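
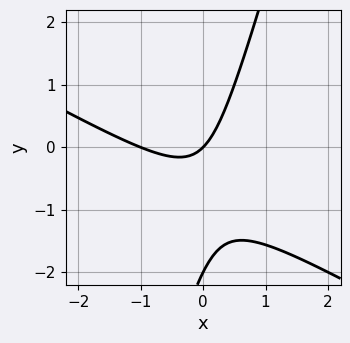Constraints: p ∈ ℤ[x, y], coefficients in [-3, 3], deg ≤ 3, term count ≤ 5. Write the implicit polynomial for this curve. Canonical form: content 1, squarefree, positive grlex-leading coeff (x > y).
2*x^2 + 3*x*y - y^2 + 2*x - 2*y

(a) The degree is 2 — a generic line meets the curve in up to 2 points.
(b) Against the integer gridlines: the x-axis gridline crossings are at x ∈ {-1, 0}; among the integer gridlines, it crosses the y-axis at y ∈ {-2, 0}.
(c) Assembling these constraints gives the stated polynomial.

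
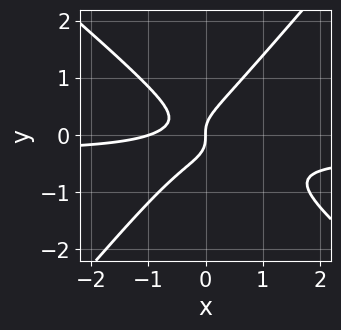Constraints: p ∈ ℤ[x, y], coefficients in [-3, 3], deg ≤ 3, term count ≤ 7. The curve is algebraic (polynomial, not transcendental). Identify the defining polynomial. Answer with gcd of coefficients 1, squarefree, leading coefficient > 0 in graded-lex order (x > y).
3*x^2*y + x*y^2 - 3*y^3 + x^2 + x

Degree: the shape is more complex than any degree-2 curve, so deg p = 3.
Against the integer gridlines: the x-axis gridline crossings are at x ∈ {-1, 0}; it meets the y-axis at y = 0 (among the integer gridlines).
Assembling these constraints gives the stated polynomial.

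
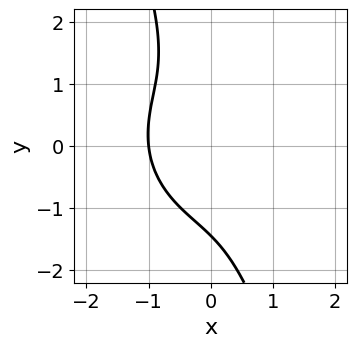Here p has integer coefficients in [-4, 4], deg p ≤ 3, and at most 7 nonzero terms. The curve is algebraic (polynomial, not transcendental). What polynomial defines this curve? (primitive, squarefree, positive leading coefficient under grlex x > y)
1. Degree: no degree-2 curve has this shape, so deg p = 3.
2. From the visible intercepts: it meets the x-axis at x = -1 (among the integer gridlines).
3. Matching integer coefficients to the picture gives p.

3*x^3 + x^2*y + 3*x*y^2 + y^3 + 3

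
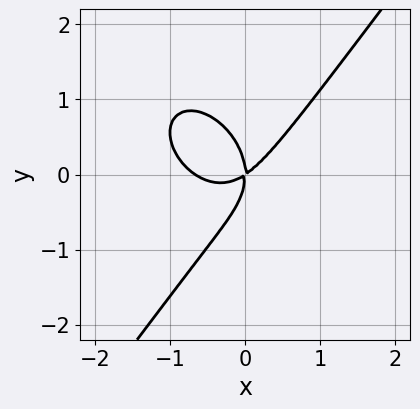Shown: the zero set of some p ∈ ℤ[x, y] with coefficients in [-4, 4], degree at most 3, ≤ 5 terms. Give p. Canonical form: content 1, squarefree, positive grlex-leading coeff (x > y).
3*x^3 + x*y^2 - 2*y^3 + 2*x^2 - 3*x*y

(a) Degree: a generic line meets the curve in up to 3 points, so deg p = 3.
(b) From the axis intercepts and sections: it crosses the y-axis at the gridline y = 0; it crosses the x-axis at the gridline x = 0.
(c) Fitting integer coefficients to these (and the overall shape) gives p.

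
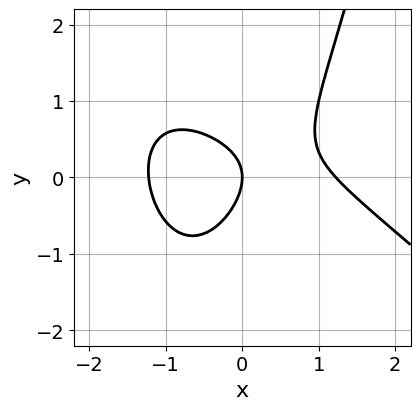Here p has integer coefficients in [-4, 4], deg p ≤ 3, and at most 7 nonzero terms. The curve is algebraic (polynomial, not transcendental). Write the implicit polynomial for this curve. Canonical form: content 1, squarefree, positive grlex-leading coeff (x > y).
2*x^3 + 2*x^2*y + 2*x*y - 3*y^2 - 3*x

1. deg p = 3.
2. From the axis intercepts and sections: it crosses the x-axis at the gridline x = 0; one y-axis crossing is at y = 0.
3. Matching integer coefficients to the picture gives p.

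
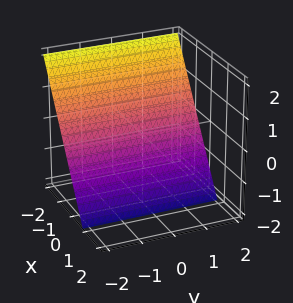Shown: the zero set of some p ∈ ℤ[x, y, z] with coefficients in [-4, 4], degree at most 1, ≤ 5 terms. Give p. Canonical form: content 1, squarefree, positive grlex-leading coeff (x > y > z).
3*x + 2*z + 2

The degree is 1 — every cross-section is a straight line — this is a plane.
Checking where it meets the axes: it misses every integer gridline on the y-axis; one z-axis crossing is at z = -1.
The integer polynomial consistent with all of this is the stated p.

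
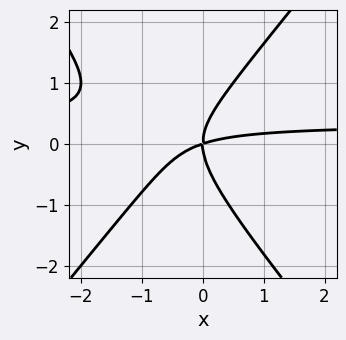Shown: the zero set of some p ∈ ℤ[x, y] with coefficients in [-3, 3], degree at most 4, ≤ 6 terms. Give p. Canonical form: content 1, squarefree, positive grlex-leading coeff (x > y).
3*x^2*y - 2*y^3 - x^2 + 3*x*y

First, degree: a generic line meets the curve in up to 3 points, so deg p = 3.
Then, checking where it meets the axes: it meets the x-axis at x = 0 (among the integer gridlines); one y-axis crossing is at y = 0.
Finally, together with the visible shape, these determine p as stated.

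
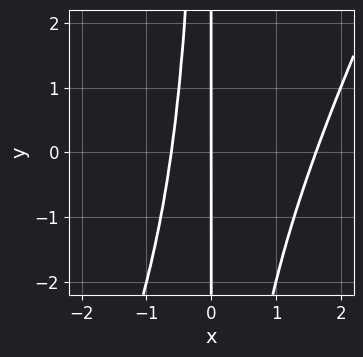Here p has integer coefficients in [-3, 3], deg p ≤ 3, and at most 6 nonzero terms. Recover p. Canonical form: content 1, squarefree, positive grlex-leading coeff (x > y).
1. Degree: a generic line meets the curve in up to 3 points, so deg p = 3.
2. Observable constraints: it meets the x-axis at x = 0 (among the integer gridlines); the visible y-axis segment lies entirely on the curve.
3. These observations pin down the coefficients.

2*x^3 - x^2*y - 2*x^2 - 2*x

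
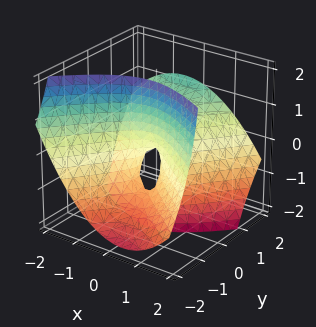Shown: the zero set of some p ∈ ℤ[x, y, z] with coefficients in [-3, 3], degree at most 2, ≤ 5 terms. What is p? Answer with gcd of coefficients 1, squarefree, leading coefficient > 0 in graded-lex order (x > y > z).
2*x^2 + x*y - 2*y^2 + 3*y*z + z

(a) Degree: a generic line meets the surface in up to 2 points, so deg p = 2.
(b) From the visible intercepts: it meets the y-axis at y = 0 (among the integer gridlines); it crosses the x-axis at the gridline x = 0.
(c) Fitting integer coefficients to these (and the overall shape) gives p.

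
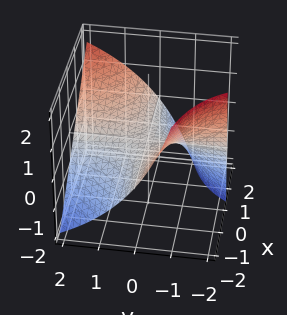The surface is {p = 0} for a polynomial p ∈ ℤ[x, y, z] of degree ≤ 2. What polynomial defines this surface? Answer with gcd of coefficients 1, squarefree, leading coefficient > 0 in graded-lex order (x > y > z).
2*x*y - y*z - 3*z

(a) Degree: the shape is more complex than any degree-1 surface, so deg p = 2.
(b) Observable constraints: every point of the y-axis in the box is on the surface; it meets the z-axis at z = 0 (among the integer gridlines); every point of the x-axis in the box is on the surface.
(c) Assembling these constraints gives the stated polynomial.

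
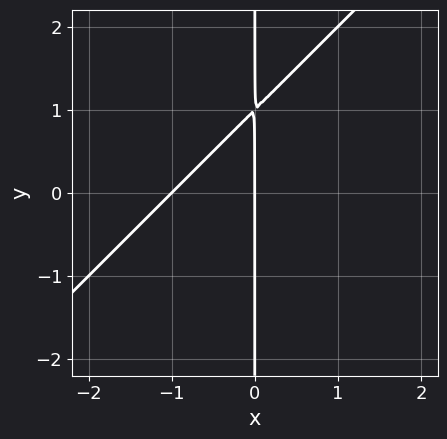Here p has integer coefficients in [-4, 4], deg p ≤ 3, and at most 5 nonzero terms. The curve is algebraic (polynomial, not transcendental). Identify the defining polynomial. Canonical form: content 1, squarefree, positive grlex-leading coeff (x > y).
1. Degree: no degree-1 curve has this shape, so deg p = 2.
2. Reading off the gridlines: among the integer gridlines, it crosses the x-axis at x ∈ {-1, 0}; every point of the y-axis in the box is on the curve.
3. The integer polynomial consistent with all of this is the stated p.

x^2 - x*y + x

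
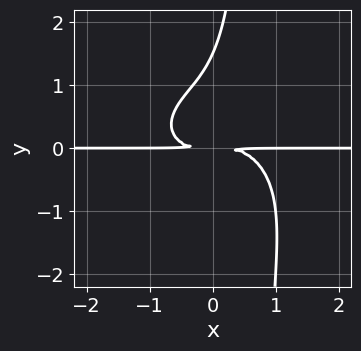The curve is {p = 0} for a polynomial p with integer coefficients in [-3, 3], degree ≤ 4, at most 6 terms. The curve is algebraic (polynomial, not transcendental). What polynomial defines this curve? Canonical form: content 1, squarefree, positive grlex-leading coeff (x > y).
Degree: the shape is more complex than any degree-3 curve, so deg p = 4.
From the visible intercepts: every point of the x-axis in the box is on the curve.
The integer polynomial consistent with all of this is the stated p.

2*x^3*y + 3*x*y^3 - 2*y^3 + 3*y^2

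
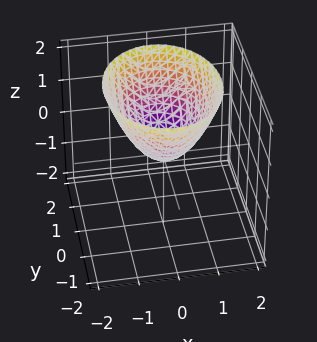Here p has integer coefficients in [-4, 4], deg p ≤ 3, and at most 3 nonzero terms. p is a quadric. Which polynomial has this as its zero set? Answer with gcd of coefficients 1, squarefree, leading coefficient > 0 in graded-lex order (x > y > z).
(a) The degree is 2 — a single bowl opening along one axis; a quadric.
(b) Symmetries: mirror symmetry x ↦ −x ⇒ only even powers of x; it's symmetric under y → −y, forcing even powers of y.
(c) Observable constraints: one z-axis crossing is at z = 0; it meets the y-axis at y = 0 (among the integer gridlines); one x-axis crossing is at x = 0.
(d) The integer polynomial consistent with all of this is the stated p.

3*x^2 + 2*y^2 - 3*z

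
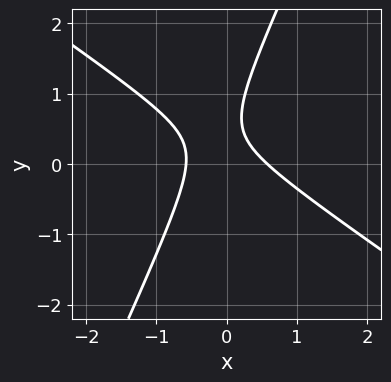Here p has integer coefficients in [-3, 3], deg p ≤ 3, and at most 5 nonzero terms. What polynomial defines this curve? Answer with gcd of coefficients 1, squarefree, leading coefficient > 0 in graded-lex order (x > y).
(a) deg p = 2. The shape is more complex than any degree-1 curve.
(b) Against the integer gridlines: no y-intercept at any integer in the box.
(c) These observations pin down the coefficients.

3*x^2 + 3*x*y - 2*y^2 + 2*y - 1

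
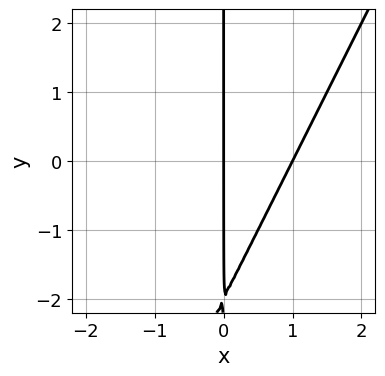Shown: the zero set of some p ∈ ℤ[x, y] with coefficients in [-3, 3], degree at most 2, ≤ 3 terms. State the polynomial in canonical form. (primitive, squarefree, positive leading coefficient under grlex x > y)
1. The degree is 2 — no degree-1 curve has this shape.
2. From the axis intercepts and sections: every point of the y-axis in the box is on the curve; the x-axis gridline crossings are at x ∈ {0, 1}.
3. Matching integer coefficients to the picture gives p.

2*x^2 - x*y - 2*x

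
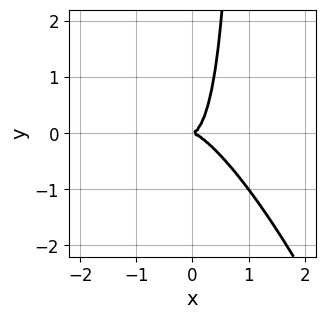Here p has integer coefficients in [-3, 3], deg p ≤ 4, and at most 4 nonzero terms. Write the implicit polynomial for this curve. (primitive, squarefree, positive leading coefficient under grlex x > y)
First, deg p = 3. A generic line meets the curve in up to 3 points.
Then, reading off the gridlines: it meets the x-axis at x = 0 (among the integer gridlines); it meets the y-axis at y = 0 (among the integer gridlines).
Finally, fitting integer coefficients to these (and the overall shape) gives p.

3*x^3 + 3*x^2*y + x*y^2 - y^2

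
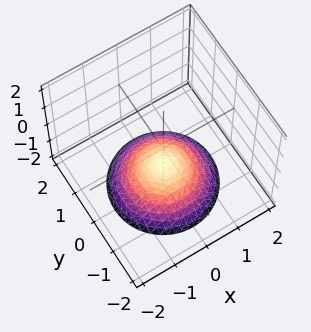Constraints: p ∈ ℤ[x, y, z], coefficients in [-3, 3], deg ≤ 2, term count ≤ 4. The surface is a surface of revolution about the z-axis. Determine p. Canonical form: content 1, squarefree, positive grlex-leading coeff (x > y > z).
deg p = 2. The shape is more complex than any degree-1 surface.
Symmetries: every cross-section ⟂ z is a circle, so x, y appear only via x² + y².
Observable constraints: it crosses the z-axis at the gridline z = -1; a circular section at z = -2 has radius between 1 and 2.
Fitting integer coefficients to these (and the overall shape) gives p.

x^2 + y^2 + 2*z + 2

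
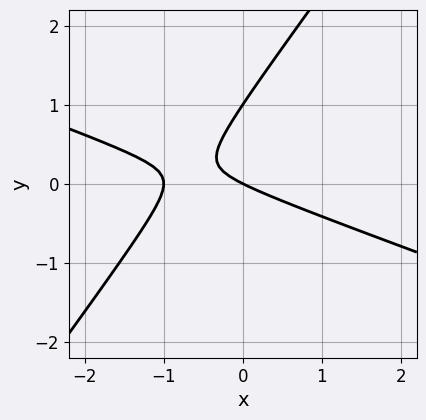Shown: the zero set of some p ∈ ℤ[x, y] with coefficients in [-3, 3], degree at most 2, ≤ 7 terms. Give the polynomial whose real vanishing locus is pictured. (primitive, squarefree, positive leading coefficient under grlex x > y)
x^2 + 2*x*y - 2*y^2 + x + 2*y

First, the degree is 2 — the shape is more complex than any degree-1 curve.
Next, checking where it meets the axes: among the integer gridlines, it crosses the y-axis at y ∈ {0, 1}; the x-axis gridline crossings are at x ∈ {-1, 0}.
Finally, these observations pin down the coefficients.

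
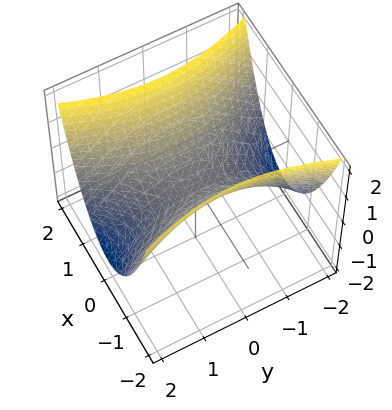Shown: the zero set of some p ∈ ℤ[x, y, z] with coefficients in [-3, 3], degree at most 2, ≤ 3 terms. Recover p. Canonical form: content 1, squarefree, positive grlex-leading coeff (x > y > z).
3*x^2 - y^2 - 3*z

(a) deg p = 2. A saddle surface; a quadric.
(b) Symmetries: the y ↦ −y reflection is a symmetry, so y appears only in even powers; mirror symmetry x ↦ −x ⇒ only even powers of x.
(c) Observable constraints: it crosses the x-axis at the gridline x = 0; it crosses the y-axis at the gridline y = 0; one z-axis crossing is at z = 0.
(d) Assembling these constraints gives the stated polynomial.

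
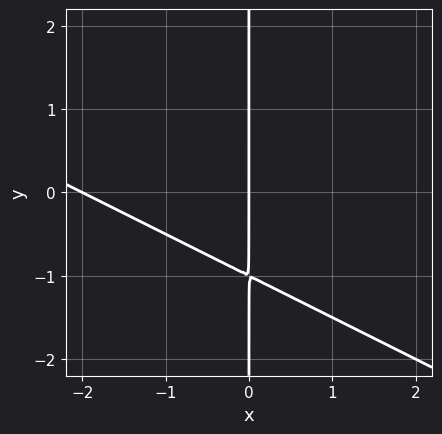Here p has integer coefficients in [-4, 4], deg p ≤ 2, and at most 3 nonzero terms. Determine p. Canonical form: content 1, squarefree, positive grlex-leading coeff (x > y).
1. The degree is 2 — a generic line meets the curve in up to 2 points.
2. Observable constraints: the visible y-axis segment lies entirely on the curve; the x-axis gridline crossings are at x ∈ {-2, 0}.
3. Matching integer coefficients to the picture gives p.

x^2 + 2*x*y + 2*x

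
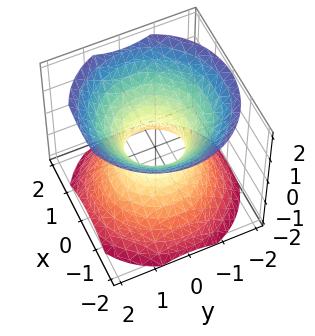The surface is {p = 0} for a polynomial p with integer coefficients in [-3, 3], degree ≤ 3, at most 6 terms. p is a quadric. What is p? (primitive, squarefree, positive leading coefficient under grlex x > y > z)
Degree: an hourglass — one-sheet hyperboloid; a quadric, so deg p = 2.
By symmetry, the surface is invariant under rotation about z: p = q(x² + y², z); the z ↦ −z reflection is a symmetry, so z appears only in even powers.
From the axis intercepts and sections: no z-intercept at any integer in the box; a circular section at z = 1 has radius between 1 and 2.
Assembling these constraints gives the stated polynomial.

3*x^2 + 3*y^2 - 3*z^2 - 2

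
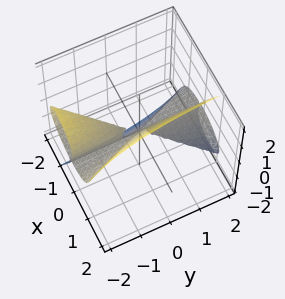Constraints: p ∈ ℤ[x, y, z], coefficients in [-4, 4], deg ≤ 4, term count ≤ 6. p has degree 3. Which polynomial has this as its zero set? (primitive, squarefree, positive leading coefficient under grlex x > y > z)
(a) The degree is 3 — the shape is more complex than any degree-2 surface.
(b) Observable constraints: one x-axis crossing is at x = 0; it meets the z-axis at z = 0 (among the integer gridlines).
(c) Matching integer coefficients to the picture gives p.

2*x^3 + 3*x*y*z + 3*x*z^2 - y*z^2 - 2*z^3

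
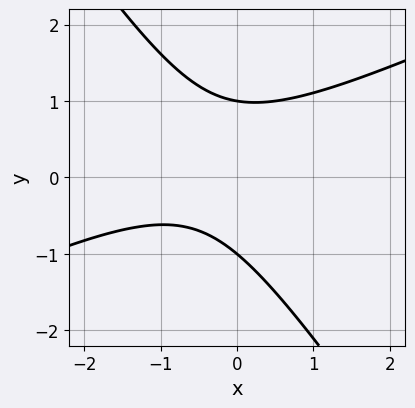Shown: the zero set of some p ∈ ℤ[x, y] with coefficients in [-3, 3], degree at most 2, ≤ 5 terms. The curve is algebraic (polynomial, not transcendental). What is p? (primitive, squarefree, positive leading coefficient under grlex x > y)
The degree is 2 — the shape is more complex than any degree-1 curve.
Reading off the gridlines: the y-axis gridline crossings are at y ∈ {-1, 1}; no x-intercept at any integer in the box.
Matching integer coefficients to the picture gives p.

2*x^2 - 3*x*y - 3*y^2 + 2*x + 3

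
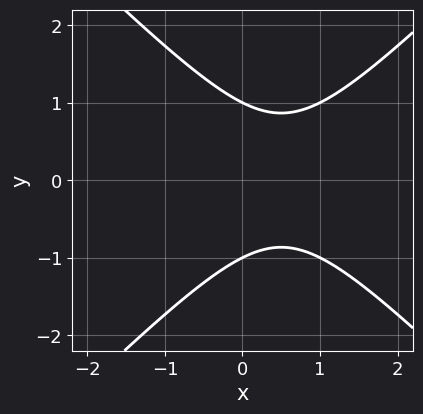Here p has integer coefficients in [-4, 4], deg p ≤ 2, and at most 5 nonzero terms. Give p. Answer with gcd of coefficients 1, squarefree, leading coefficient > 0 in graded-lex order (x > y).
x^2 - y^2 - x + 1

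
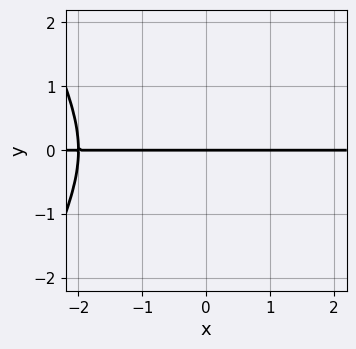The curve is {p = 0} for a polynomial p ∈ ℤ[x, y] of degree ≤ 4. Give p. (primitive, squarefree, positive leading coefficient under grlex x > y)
(a) deg p = 4.
(b) Reading off the gridlines: one y-axis crossing is at y = 0; every point of the x-axis in the box is on the curve.
(c) These observations pin down the coefficients.

x^3*y + 2*x^2*y + y^3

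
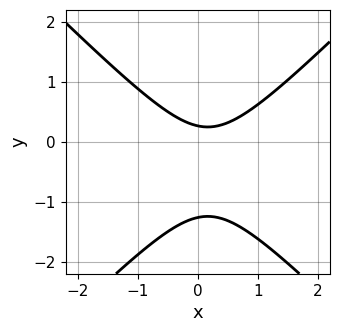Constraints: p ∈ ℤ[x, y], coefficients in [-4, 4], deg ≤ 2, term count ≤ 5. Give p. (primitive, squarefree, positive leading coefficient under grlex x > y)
The degree is 2 — the shape is more complex than any degree-1 curve.
Against the integer gridlines: no x-intercept at any integer in the box.
Putting this together gives p.

3*x^2 - 3*y^2 - x - 3*y + 1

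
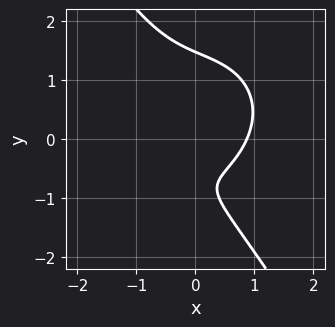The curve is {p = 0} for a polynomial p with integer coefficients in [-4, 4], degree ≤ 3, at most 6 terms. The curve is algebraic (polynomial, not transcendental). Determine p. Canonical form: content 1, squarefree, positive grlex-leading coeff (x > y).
First, degree: a generic line meets the curve in up to 3 points, so deg p = 3.
Finally, solving for integer coefficients yields p as stated.

3*x^3 + 2*x*y^2 + 2*y^3 - 3*y - 2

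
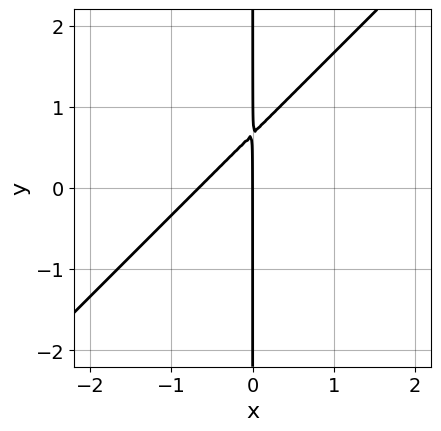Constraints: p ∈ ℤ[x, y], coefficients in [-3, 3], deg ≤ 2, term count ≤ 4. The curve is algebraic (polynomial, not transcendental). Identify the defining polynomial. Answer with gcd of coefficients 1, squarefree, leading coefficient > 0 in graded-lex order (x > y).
First, deg p = 2. The shape is more complex than any degree-1 curve.
Next, reading off the gridlines: the visible y-axis segment lies entirely on the curve; one x-axis crossing is at x = 0.
Finally, assembling these constraints gives the stated polynomial.

3*x^2 - 3*x*y + 2*x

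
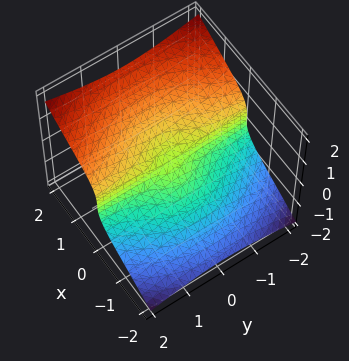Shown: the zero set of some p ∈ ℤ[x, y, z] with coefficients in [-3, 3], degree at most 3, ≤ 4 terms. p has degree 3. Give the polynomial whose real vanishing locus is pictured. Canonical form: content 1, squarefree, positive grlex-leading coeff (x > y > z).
deg p = 3. The shape is more complex than any degree-2 surface.
Against the integer gridlines: one z-axis crossing is at z = 0; it crosses the x-axis at the gridline x = 0.
Together with the visible shape, these determine p as stated. Check: (0, -2, 0) on the y-axis lies on the surface, and p(0, -2, 0) = 0. ✓

x^3 + x*y^2 - 3*z^3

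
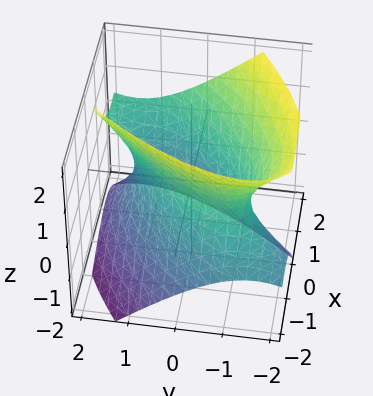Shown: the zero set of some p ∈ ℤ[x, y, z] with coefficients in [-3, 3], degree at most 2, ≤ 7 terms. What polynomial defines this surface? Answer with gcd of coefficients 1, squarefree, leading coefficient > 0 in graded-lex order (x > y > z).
(a) deg p = 2. The shape is more complex than any degree-1 surface.
(b) Against the integer gridlines: among the integer gridlines, it crosses the y-axis at y ∈ {-1, 1}; the x-axis gridline crossings are at x ∈ {-1, 1}; it misses every integer gridline on the z-axis.
(c) Assembling these constraints gives the stated polynomial.

2*x^2 - 3*x*y - 2*x*z + 2*y^2 - 2*z^2 - 2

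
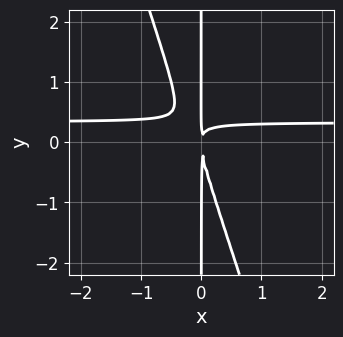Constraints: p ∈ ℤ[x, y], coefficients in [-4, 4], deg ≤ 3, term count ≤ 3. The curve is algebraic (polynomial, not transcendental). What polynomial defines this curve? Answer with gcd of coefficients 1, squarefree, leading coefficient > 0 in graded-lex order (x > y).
3*x^2*y + x*y^2 - x^2

1. deg p = 3. The shape is more complex than any degree-2 curve.
2. Reading off the gridlines: the visible y-axis segment lies entirely on the curve.
3. Together with the visible shape, these determine p as stated.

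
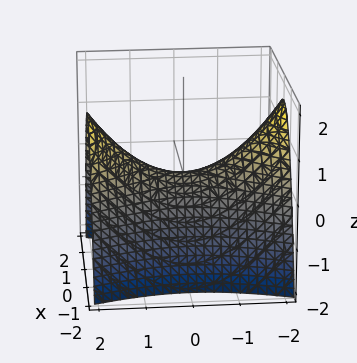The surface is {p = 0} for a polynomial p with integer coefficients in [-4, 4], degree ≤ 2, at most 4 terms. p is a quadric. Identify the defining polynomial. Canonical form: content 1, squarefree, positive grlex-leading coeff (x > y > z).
3*x^2 - y^2 + 3*z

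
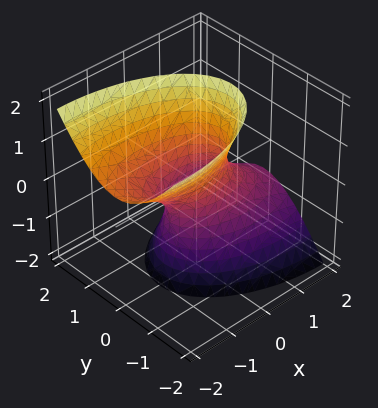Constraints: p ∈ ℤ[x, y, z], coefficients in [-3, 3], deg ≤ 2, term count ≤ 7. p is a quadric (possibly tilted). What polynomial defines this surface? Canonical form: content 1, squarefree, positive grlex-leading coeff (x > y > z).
1. The degree is 2 — no degree-1 surface has this shape.
2. Observable constraints: among the integer gridlines, it crosses the x-axis at x ∈ {-1, 1}; it misses every integer gridline on the z-axis.
3. Fitting integer coefficients to these (and the overall shape) gives p.

x^2 + 2*x*z + 3*y^2 - z^2 - 1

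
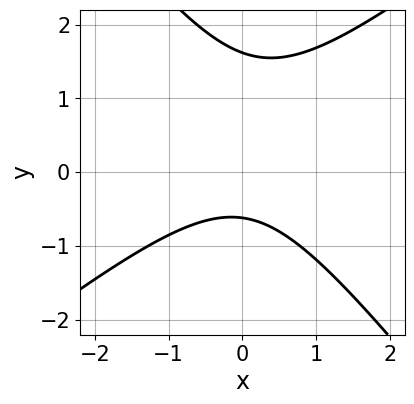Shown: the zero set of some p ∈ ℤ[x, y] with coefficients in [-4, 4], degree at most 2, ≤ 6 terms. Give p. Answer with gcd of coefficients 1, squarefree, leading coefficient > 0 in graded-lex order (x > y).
First, deg p = 2.
Then, from the visible intercepts: no x-intercept at any integer in the box.
Finally, assembling these constraints gives the stated polynomial.

2*x^2 - x*y - 2*y^2 + 2*y + 2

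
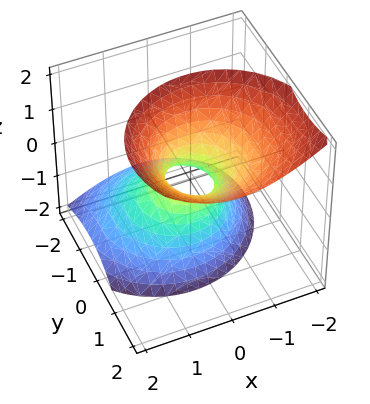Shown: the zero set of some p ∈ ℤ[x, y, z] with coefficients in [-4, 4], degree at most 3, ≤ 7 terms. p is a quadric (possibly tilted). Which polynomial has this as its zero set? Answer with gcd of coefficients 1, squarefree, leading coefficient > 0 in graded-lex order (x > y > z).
First, deg p = 2.
Next, observable constraints: no z-intercept at any integer in the box.
Finally, the integer polynomial consistent with all of this is the stated p.

3*x^2 + x*z + 3*y^2 - 3*y*z - 2*z^2 - 1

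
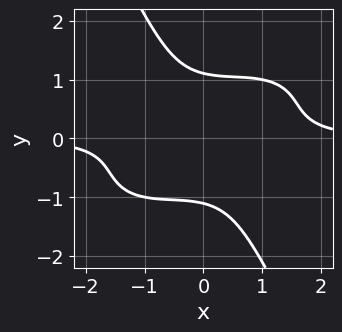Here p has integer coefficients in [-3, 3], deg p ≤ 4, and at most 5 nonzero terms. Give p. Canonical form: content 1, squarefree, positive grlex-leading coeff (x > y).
2*x^3*y - 3*x^2*y^2 + 2*x*y^3 + 2*y^4 - 3

(a) deg p = 4. The shape is more complex than any degree-3 curve.
(b) Observable constraints: the curve avoids every integer x-axis point in the box.
(c) Assembling these constraints gives the stated polynomial.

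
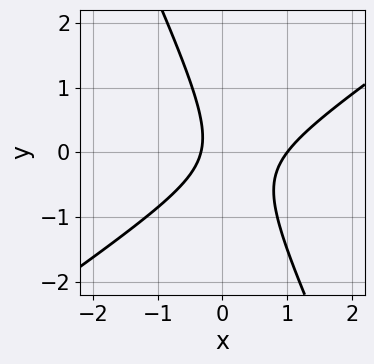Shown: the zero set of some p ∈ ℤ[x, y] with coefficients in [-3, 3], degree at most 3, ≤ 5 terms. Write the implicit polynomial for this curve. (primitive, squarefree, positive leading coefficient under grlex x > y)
3*x^2 - 3*x*y - 2*y^2 - 2*x - 1

The degree is 2 — no degree-1 curve has this shape.
Against the integer gridlines: the curve avoids every integer y-axis point in the box; it meets the x-axis at x = 1 (among the integer gridlines).
The integer polynomial consistent with all of this is the stated p.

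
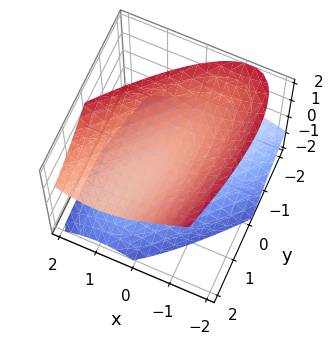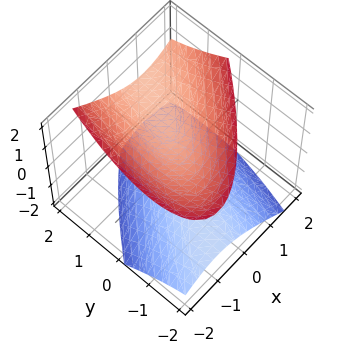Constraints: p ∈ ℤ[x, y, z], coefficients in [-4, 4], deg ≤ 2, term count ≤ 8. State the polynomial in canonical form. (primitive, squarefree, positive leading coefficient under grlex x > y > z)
(a) The picture has 2 separate pieces. Treating them together as one polynomial.
(b) deg p = 2. No degree-1 surface has this shape.
(c) From the visible intercepts: it misses every integer gridline on the y-axis; it misses every integer gridline on the x-axis.
(d) The integer polynomial consistent with all of this is the stated p.

3*x^2 - 3*x*y + y^2 - 2*y*z - 3*z^2 + 2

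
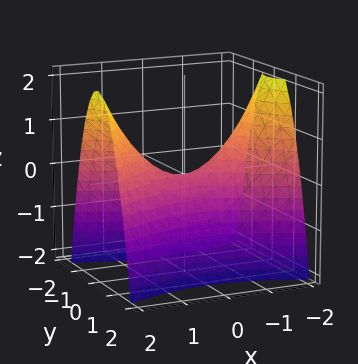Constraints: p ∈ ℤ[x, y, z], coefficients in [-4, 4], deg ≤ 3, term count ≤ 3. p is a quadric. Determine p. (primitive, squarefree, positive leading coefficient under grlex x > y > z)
x^2 - 3*y^2 - 2*z

(a) deg p = 2. A saddle surface; a quadric.
(b) Symmetries: the x ↦ −x reflection is a symmetry, so x appears only in even powers; it's symmetric under y → −y, forcing even powers of y.
(c) Reading off the gridlines: it crosses the y-axis at the gridline y = 0; it meets the z-axis at z = 0 (among the integer gridlines); it crosses the x-axis at the gridline x = 0.
(d) Matching integer coefficients to the picture gives p.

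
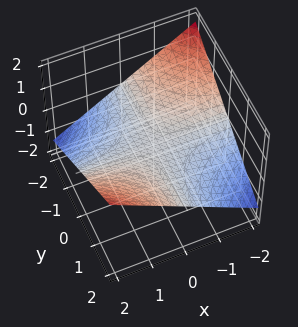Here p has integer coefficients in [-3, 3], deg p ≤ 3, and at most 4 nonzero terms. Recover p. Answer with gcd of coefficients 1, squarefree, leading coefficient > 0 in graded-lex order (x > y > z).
(a) Degree: a saddle surface; a quadric, so deg p = 2.
(b) From the visible intercepts: the visible x-axis segment lies entirely on the surface; it crosses the z-axis at the gridline z = 0; every point of the y-axis in the box is on the surface.
(c) Assembling these constraints gives the stated polynomial.

x*y - 3*z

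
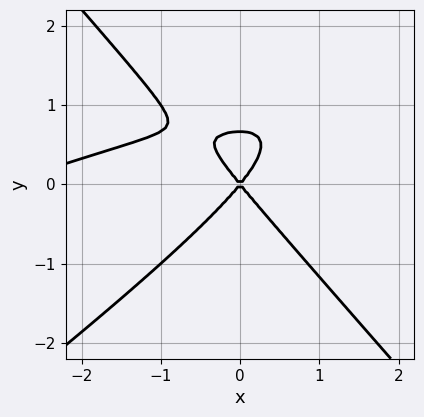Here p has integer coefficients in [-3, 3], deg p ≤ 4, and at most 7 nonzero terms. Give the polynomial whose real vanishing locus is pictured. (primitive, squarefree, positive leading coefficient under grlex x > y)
x^3 - 3*x^2*y + 3*y^3 + 3*x^2 - 2*y^2

1. The degree is 3 — a generic line meets the curve in up to 3 points.
2. From the visible intercepts: it meets the x-axis at x = 0 (among the integer gridlines); it meets the y-axis at y = 0 (among the integer gridlines).
3. Solving for integer coefficients yields p as stated.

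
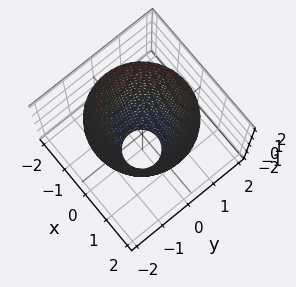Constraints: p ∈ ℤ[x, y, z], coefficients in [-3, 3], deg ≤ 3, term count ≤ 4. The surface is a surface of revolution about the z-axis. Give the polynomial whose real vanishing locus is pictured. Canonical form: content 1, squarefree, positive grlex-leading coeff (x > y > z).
2*x^2 + 2*y^2 - z - 3

1. Degree: the shape is more complex than any degree-1 surface, so deg p = 2.
2. Symmetries: rotational symmetry about the z-axis ⇒ p depends on x, y only through x² + y².
3. Against the integer gridlines: a circular section at z = 0 has radius between 1 and 2; the surface avoids every integer z-axis point in the box.
4. Assembling these constraints gives the stated polynomial.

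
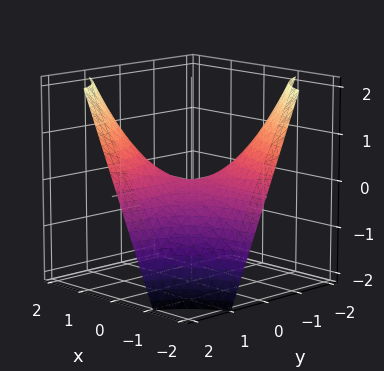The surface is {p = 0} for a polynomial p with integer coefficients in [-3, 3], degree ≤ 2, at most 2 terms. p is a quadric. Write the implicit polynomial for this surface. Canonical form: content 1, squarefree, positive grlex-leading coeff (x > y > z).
x*y - z

1. Degree: a saddle surface; a quadric, so deg p = 2.
2. From the axis intercepts and sections: the visible x-axis segment lies entirely on the surface; every point of the y-axis in the box is on the surface; one z-axis crossing is at z = 0.
3. Fitting integer coefficients to these (and the overall shape) gives p.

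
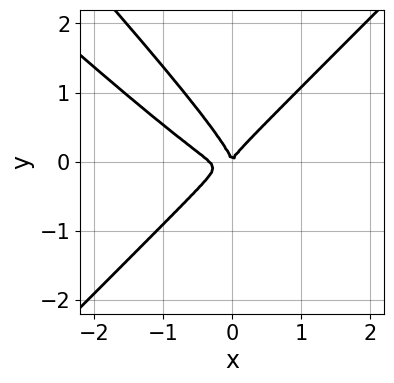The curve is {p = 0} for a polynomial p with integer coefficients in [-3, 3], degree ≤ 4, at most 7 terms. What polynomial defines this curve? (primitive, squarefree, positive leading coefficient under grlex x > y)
First, the degree is 3 — no degree-2 curve has this shape.
Then, from the visible intercepts: one y-axis crossing is at y = 0; one x-axis crossing is at x = 0.
Finally, matching integer coefficients to the picture gives p.

3*x^3 + 3*x^2*y - 3*x*y^2 - 3*y^3 + x^2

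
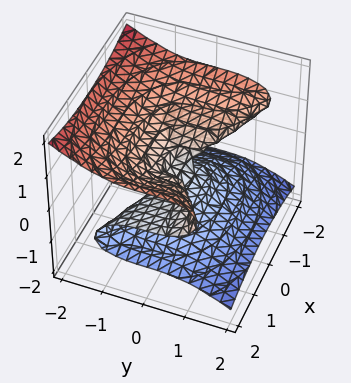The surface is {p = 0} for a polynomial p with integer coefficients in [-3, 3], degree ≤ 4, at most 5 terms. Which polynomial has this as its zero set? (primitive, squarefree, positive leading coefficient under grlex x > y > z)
x^2*z - y^3 - 3*z^3

(a) deg p = 3. No degree-2 surface has this shape.
(b) Against the integer gridlines: it crosses the z-axis at the gridline z = 0; every point of the x-axis in the box is on the surface.
(c) The integer polynomial consistent with all of this is the stated p.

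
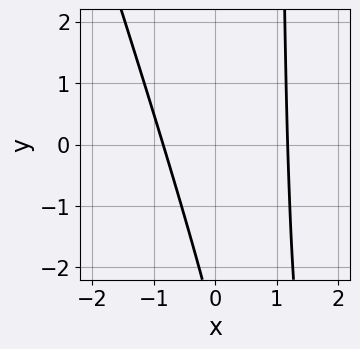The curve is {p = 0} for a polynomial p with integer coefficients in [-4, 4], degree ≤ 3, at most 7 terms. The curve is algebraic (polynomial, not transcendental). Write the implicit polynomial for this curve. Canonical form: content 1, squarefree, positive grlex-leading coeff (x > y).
1. deg p = 2. No degree-1 curve has this shape.
2. Checking where it meets the axes: no y-intercept at any integer in the box.
3. Assembling these constraints gives the stated polynomial.

3*x^2 + x*y - x - y - 3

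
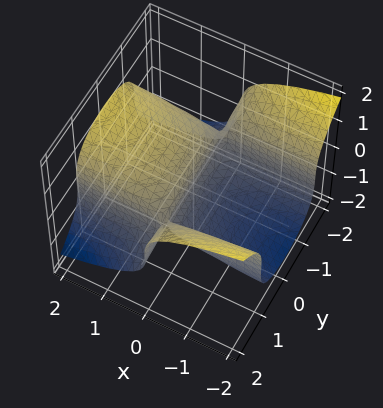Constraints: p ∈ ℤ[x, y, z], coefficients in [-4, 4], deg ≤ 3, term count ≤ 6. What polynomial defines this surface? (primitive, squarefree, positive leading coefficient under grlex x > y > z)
First, degree: the shape is more complex than any degree-2 surface, so deg p = 3.
Next, checking where it meets the axes: it crosses the x-axis at the gridline x = 0; one z-axis crossing is at z = 0; the visible y-axis segment lies entirely on the surface.
Finally, solving for integer coefficients yields p as stated.

2*x*y^2 + 3*z^3 - z^2 - 3*x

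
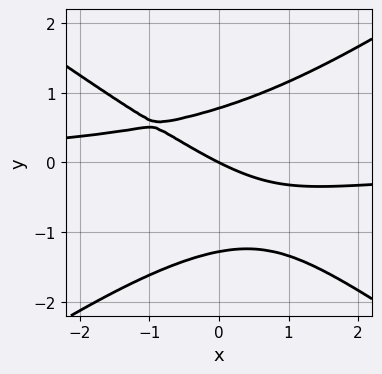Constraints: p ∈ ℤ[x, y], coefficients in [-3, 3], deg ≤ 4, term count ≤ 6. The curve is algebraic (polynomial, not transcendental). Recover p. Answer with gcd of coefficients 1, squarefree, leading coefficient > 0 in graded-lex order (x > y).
x^2*y - 2*y^3 - y^2 + x + 2*y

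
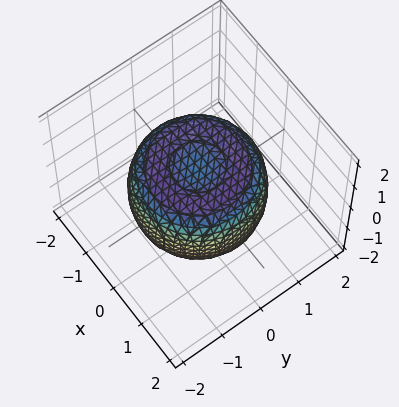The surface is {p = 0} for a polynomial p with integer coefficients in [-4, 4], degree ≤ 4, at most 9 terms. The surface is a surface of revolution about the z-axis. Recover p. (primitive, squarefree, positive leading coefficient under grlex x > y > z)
2*x^4 + 4*x^2*y^2 + 2*y^4 - 3*x^2 - 3*y^2 + 3*z^2 - 2

1. The degree is 4 — a generic line meets the surface in up to 4 points.
2. Symmetries: the surface is invariant under rotation about z: p = q(x² + y², z).
3. Checking where it meets the axes: a circular section at z = 1 has radius between 0 and 1.
4. Putting this together gives p.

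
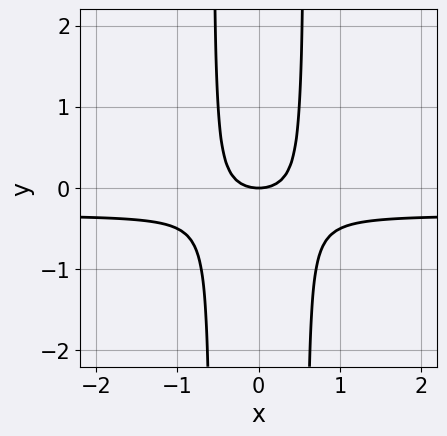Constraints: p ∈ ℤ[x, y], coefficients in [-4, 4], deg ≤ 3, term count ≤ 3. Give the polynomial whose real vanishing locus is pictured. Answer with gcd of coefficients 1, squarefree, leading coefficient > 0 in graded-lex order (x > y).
3*x^2*y + x^2 - y

First, degree: a generic line meets the curve in up to 3 points, so deg p = 3.
Then, symmetries: the x ↦ −x reflection is a symmetry, so x appears only in even powers.
Then, from the visible intercepts: it crosses the y-axis at the gridline y = 0; it meets the x-axis at x = 0 (among the integer gridlines).
Finally, assembling these constraints gives the stated polynomial.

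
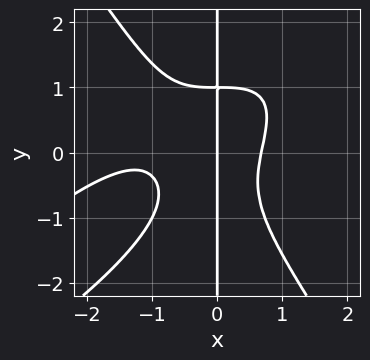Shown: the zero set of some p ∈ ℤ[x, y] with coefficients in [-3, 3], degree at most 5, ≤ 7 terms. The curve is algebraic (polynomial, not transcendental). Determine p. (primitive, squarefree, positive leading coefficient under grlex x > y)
2*x^4 - 3*x^3*y + 2*x*y^3 + 3*x^3 - 2*x

(a) deg p = 4. A generic line meets the curve in up to 4 points.
(b) Observable constraints: one x-axis crossing is at x = 0; the visible y-axis segment lies entirely on the curve.
(c) Assembling these constraints gives the stated polynomial.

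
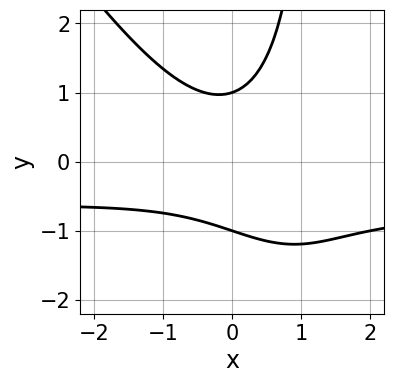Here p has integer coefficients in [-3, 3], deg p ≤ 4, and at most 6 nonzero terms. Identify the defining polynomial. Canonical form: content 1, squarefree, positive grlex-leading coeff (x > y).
deg p = 3.
Against the integer gridlines: among the integer gridlines, it crosses the y-axis at y ∈ {-1, 1}; the curve avoids every integer x-axis point in the box.
Together with the visible shape, these determine p as stated.

3*x^2*y + 2*x*y^2 + 2*x^2 - 3*y^2 + 3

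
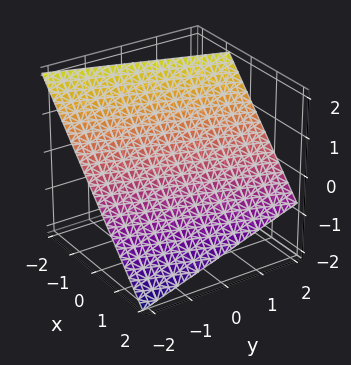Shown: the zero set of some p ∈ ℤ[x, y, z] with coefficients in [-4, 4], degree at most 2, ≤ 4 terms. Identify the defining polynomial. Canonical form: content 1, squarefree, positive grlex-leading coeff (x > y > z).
First, deg p = 1. The surface is flat (a plane).
Then, against the integer gridlines: it crosses the y-axis at the gridline y = -2.
Finally, fitting integer coefficients to these (and the overall shape) gives p.

3*x - y + 3*z - 2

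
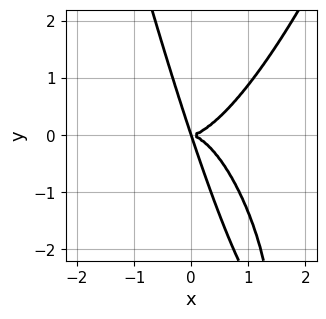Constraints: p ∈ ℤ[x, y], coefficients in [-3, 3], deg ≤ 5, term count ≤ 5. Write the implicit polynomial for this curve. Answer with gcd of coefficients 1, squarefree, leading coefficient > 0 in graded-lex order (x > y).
3*x^4 - 3*x*y^2 - y^3

1. Degree: the shape is more complex than any degree-3 curve, so deg p = 4.
2. Checking where it meets the axes: it meets the x-axis at x = 0 (among the integer gridlines); it crosses the y-axis at the gridline y = 0.
3. These observations pin down the coefficients.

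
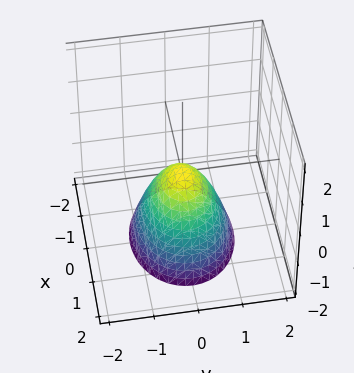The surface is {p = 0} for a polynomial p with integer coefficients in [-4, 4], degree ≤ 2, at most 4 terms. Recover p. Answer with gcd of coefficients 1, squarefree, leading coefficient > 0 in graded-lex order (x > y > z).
2*x^2 + 3*y^2 + 2*z

1. The degree is 2 — a paraboloid; a quadric.
2. Symmetries: mirror symmetry x ↦ −x ⇒ only even powers of x; mirror symmetry y ↦ −y ⇒ only even powers of y.
3. Observable constraints: it meets the z-axis at z = 0 (among the integer gridlines); it meets the y-axis at y = 0 (among the integer gridlines).
4. Matching integer coefficients to the picture gives p.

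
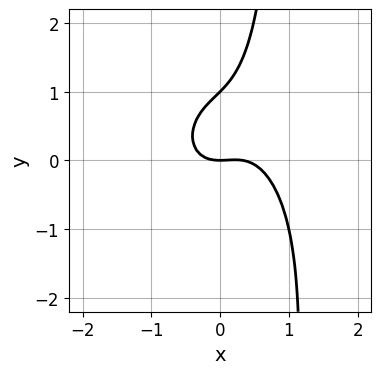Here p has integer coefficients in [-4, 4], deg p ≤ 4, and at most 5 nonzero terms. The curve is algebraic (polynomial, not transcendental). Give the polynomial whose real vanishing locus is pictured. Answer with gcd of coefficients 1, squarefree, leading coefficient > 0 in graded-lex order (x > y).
1. Degree: no degree-2 curve has this shape, so deg p = 3.
2. From the axis intercepts and sections: it crosses the x-axis at the gridline x = 0; among the integer gridlines, it crosses the y-axis at y ∈ {0, 1}.
3. Together with the visible shape, these determine p as stated.

3*x^3 + 2*x*y^2 - x^2 - 2*y^2 + 2*y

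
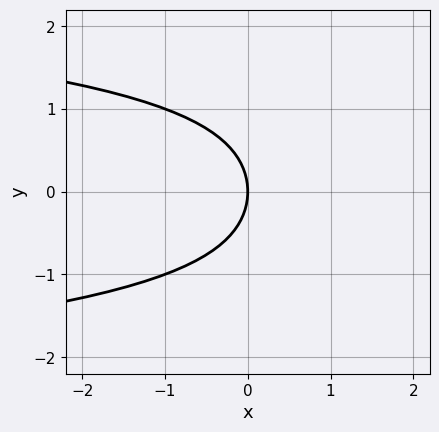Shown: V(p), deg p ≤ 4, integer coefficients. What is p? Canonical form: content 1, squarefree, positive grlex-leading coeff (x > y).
y^4 + 2*y^2 + 3*x

1. The degree is 4 — the shape is more complex than any degree-3 curve.
2. Symmetries: it's symmetric under y → −y, forcing even powers of y.
3. From the axis intercepts and sections: it crosses the x-axis at the gridline x = 0; it crosses the y-axis at the gridline y = 0.
4. Assembling these constraints gives the stated polynomial.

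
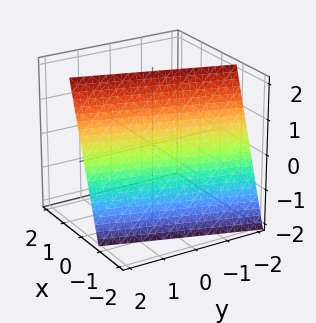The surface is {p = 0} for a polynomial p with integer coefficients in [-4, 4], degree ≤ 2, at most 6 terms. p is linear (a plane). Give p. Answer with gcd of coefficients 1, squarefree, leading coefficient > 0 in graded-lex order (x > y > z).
3*x - y - z + 2

1. deg p = 1. The surface is flat (a plane).
2. Reading off the gridlines: it meets the y-axis at y = 2 (among the integer gridlines); it crosses the z-axis at the gridline z = 2.
3. The integer polynomial consistent with all of this is the stated p.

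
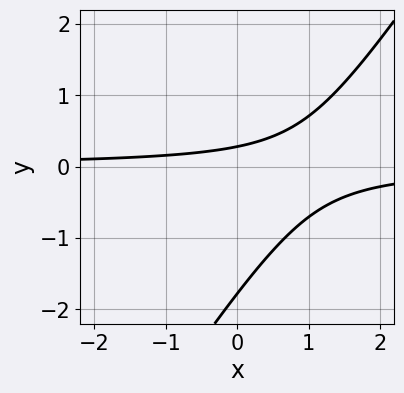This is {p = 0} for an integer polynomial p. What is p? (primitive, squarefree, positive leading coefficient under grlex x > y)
First, degree: the shape is more complex than any degree-1 curve, so deg p = 2.
Then, from the visible intercepts: no x-intercept at any integer in the box.
Finally, solving for integer coefficients yields p as stated.

3*x*y - 2*y^2 - 3*y + 1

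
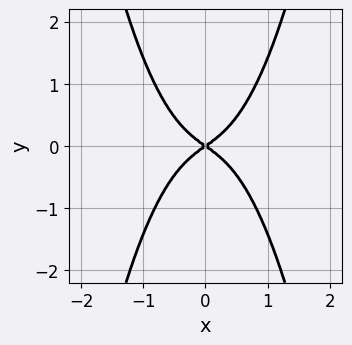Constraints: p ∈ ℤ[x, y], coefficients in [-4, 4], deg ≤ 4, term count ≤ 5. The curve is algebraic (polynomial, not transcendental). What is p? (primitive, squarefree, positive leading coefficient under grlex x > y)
3*x^4 + x^2 - 2*y^2

First, the degree is 4 — the shape is more complex than any degree-3 curve.
Then, symmetries: it's symmetric under x → −x, forcing even powers of x; the y ↦ −y reflection is a symmetry, so y appears only in even powers.
Then, reading off the gridlines: it meets the x-axis at x = 0 (among the integer gridlines); it crosses the y-axis at the gridline y = 0.
Finally, assembling these constraints gives the stated polynomial.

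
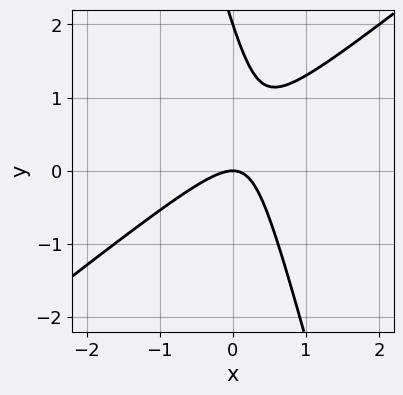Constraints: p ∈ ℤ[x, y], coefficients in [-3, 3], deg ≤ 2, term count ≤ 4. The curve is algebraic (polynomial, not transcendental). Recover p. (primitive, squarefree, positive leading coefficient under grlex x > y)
3*x^2 - 3*x*y - y^2 + 2*y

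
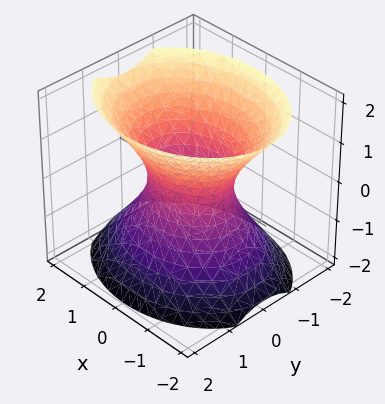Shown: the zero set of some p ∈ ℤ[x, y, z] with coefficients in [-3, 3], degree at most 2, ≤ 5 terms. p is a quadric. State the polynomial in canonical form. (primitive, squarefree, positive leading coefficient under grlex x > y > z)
2*x^2 + 3*y^2 - 2*z^2 - 2

(a) deg p = 2. One connected sheet with a waist; a quadric.
(b) Symmetries: it's symmetric under z → −z, forcing even powers of z; it's symmetric under x → −x, forcing even powers of x; it's symmetric under y → −y, forcing even powers of y.
(c) Checking where it meets the axes: the x-axis gridline crossings are at x ∈ {-1, 1}; the surface avoids every integer z-axis point in the box.
(d) These observations pin down the coefficients.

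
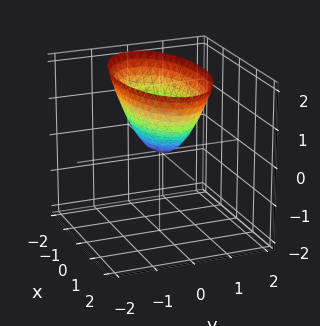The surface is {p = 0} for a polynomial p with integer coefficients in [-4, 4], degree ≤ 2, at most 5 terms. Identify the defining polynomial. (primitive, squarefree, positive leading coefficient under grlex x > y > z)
x^2 + 3*y^2 - 2*z

(a) The degree is 2 — a paraboloid; a quadric.
(b) Symmetries: the x ↦ −x reflection is a symmetry, so x appears only in even powers; it's symmetric under y → −y, forcing even powers of y.
(c) From the visible intercepts: it crosses the y-axis at the gridline y = 0; it crosses the x-axis at the gridline x = 0; it crosses the z-axis at the gridline z = 0.
(d) These observations pin down the coefficients.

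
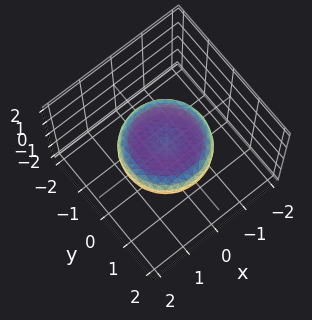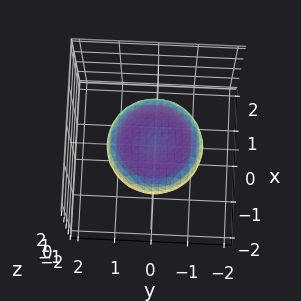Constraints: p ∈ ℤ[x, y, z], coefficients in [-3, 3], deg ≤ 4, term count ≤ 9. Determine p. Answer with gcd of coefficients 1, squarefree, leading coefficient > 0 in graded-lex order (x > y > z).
x^4 + 2*x^2*y^2 + y^4 - x^2 - y^2 + 3*z^2 - 1

1. Degree: the shape is more complex than any degree-3 surface, so deg p = 4.
2. Symmetries: every cross-section ⟂ z is a circle, so x, y appear only via x² + y².
3. From the visible intercepts: a circular section at z = 0 has radius between 1 and 2.
4. Putting this together gives p.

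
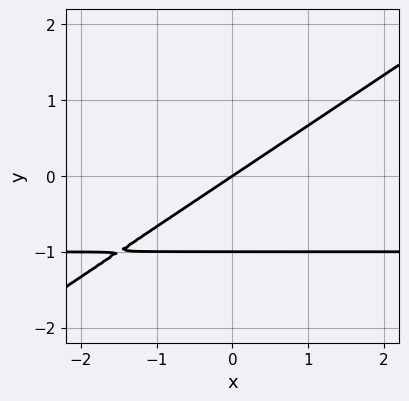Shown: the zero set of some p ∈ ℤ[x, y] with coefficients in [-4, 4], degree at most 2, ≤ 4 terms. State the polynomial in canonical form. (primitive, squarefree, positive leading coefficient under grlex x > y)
2*x*y - 3*y^2 + 2*x - 3*y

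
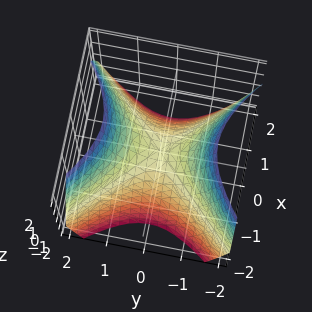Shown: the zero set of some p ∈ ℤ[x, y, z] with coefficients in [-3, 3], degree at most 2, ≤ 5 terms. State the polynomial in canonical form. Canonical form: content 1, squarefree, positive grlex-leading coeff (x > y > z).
First, deg p = 2. A saddle surface; a quadric.
Next, symmetries: it's symmetric under y → −y, forcing even powers of y; the x ↦ −x reflection is a symmetry, so x appears only in even powers.
Then, against the integer gridlines: one x-axis crossing is at x = 0; it crosses the z-axis at the gridline z = 0.
Finally, solving for integer coefficients yields p as stated.

x^2 - y^2 + z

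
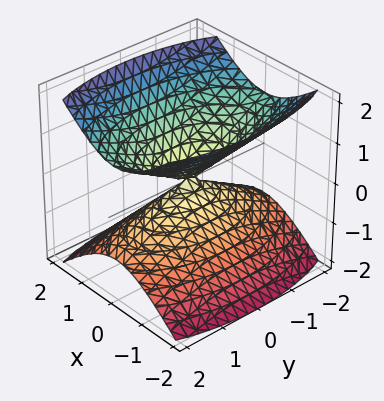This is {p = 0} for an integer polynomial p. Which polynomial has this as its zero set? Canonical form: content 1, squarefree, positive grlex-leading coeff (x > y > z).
3*x^2 + y^2 - 3*z^2

(a) There are 2 components. Treating them together as one polynomial.
(b) The degree is 2 — a double cone through the origin; a quadric.
(c) Symmetries: mirror symmetry x ↦ −x ⇒ only even powers of x; mirror symmetry z ↦ −z ⇒ only even powers of z; the y ↦ −y reflection is a symmetry, so y appears only in even powers.
(d) From the visible intercepts: one z-axis crossing is at z = 0; one y-axis crossing is at y = 0.
(e) Together with the visible shape, these determine p as stated.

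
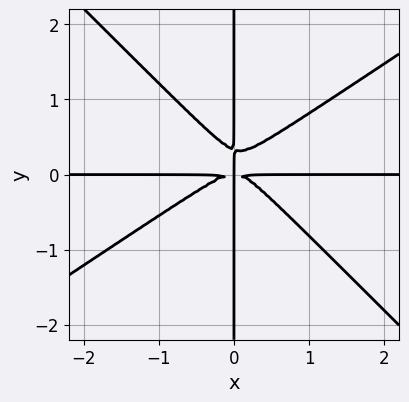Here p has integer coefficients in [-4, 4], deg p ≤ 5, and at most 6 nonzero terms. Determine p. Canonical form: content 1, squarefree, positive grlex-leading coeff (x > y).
2*x^3*y - x^2*y^2 - 3*x*y^3 + x*y^2

1. Degree: the shape is more complex than any degree-3 curve, so deg p = 4.
2. From the visible intercepts: the visible y-axis segment lies entirely on the curve; the visible x-axis segment lies entirely on the curve.
3. The integer polynomial consistent with all of this is the stated p.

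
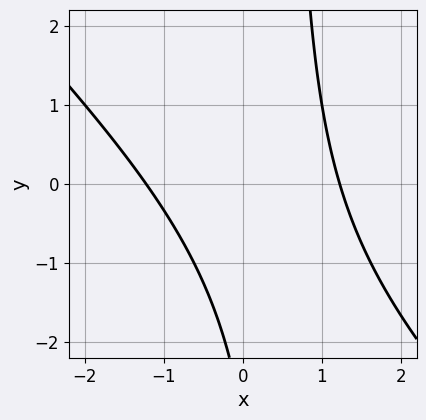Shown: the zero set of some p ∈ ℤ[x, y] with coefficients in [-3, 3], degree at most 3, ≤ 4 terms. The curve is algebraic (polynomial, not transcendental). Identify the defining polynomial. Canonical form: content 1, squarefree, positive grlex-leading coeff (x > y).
(a) Degree: no degree-1 curve has this shape, so deg p = 2.
(b) Reading off the gridlines: no y-intercept at any integer in the box.
(c) Fitting integer coefficients to these (and the overall shape) gives p.

2*x^2 + 2*x*y - y - 3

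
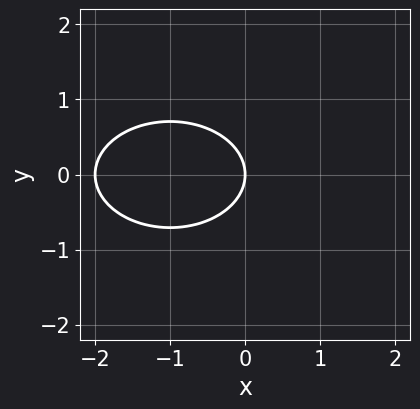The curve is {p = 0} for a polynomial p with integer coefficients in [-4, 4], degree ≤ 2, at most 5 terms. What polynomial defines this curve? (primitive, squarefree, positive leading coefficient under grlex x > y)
1. The degree is 2 — no degree-1 curve has this shape.
2. Symmetries: the y ↦ −y reflection is a symmetry, so y appears only in even powers.
3. Observable constraints: one y-axis crossing is at y = 0; the x-axis gridline crossings are at x ∈ {-2, 0}.
4. Putting this together gives p.

x^2 + 2*y^2 + 2*x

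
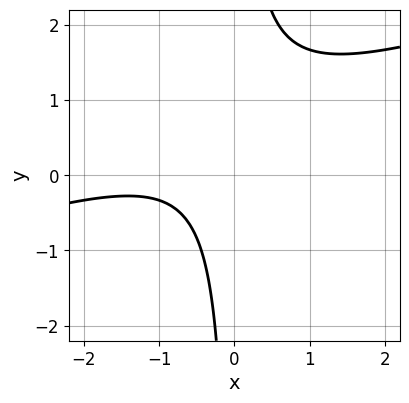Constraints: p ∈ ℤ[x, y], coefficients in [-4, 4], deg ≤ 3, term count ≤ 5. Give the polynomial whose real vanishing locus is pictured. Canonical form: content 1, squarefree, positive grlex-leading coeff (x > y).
x^2 - 3*x*y + 2*x + 2

(a) The degree is 2 — a generic line meets the curve in up to 2 points.
(b) From the visible intercepts: it misses every integer gridline on the y-axis; it misses every integer gridline on the x-axis.
(c) Solving for integer coefficients yields p as stated.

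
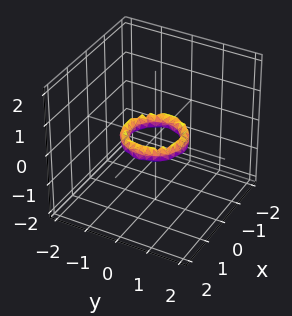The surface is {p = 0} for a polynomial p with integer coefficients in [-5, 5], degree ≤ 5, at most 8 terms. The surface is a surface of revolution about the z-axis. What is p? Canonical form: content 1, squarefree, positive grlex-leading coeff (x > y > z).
2*x^4 + 4*x^2*y^2 + 2*y^4 - 3*x^2 - 3*y^2 + 2*z^2 + 1

First, degree: the shape is more complex than any degree-3 surface, so deg p = 4.
Next, symmetry: every cross-section ⟂ z is a circle, so x, y appear only via x² + y².
Then, observable constraints: the x-axis gridline crossings are at x ∈ {-1, 1}; the surface avoids every integer z-axis point in the box; among the integer gridlines, it crosses the y-axis at y ∈ {-1, 1}.
Finally, these observations pin down the coefficients.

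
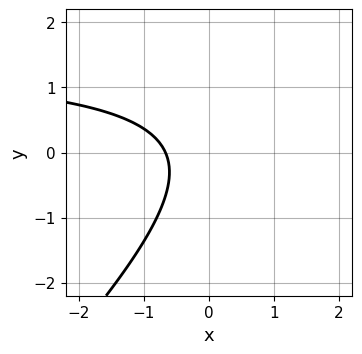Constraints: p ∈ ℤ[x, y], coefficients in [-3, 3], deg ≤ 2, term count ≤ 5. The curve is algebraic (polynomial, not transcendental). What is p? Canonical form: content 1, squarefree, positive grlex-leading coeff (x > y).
Degree: the shape is more complex than any degree-1 curve, so deg p = 2.
Reading off the gridlines: the curve avoids every integer y-axis point in the box.
The integer polynomial consistent with all of this is the stated p.

2*x*y - 2*y^2 - 3*x - 2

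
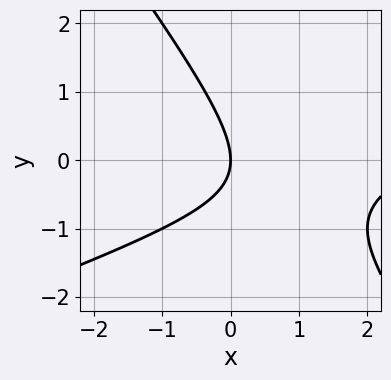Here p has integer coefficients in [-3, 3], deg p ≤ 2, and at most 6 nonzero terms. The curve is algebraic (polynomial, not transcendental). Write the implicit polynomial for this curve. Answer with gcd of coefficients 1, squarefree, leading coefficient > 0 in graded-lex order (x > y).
The degree is 2 — the shape is more complex than any degree-1 curve.
From the visible intercepts: it crosses the y-axis at the gridline y = 0; it crosses the x-axis at the gridline x = 0.
These observations pin down the coefficients.

x^2 - 2*x*y - 2*y^2 - 3*x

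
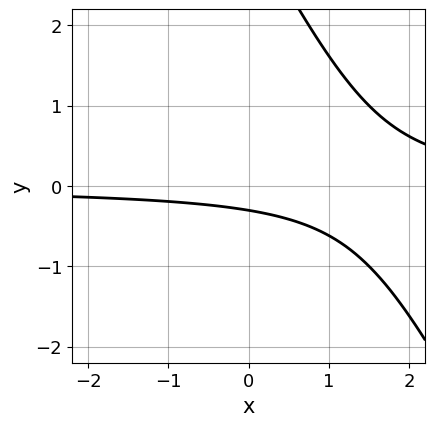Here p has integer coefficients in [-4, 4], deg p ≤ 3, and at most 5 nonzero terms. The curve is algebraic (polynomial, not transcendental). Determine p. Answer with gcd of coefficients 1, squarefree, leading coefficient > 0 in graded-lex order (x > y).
(a) deg p = 2. The shape is more complex than any degree-1 curve.
(b) Against the integer gridlines: the curve avoids every integer x-axis point in the box.
(c) Solving for integer coefficients yields p as stated.

2*x*y + y^2 - 3*y - 1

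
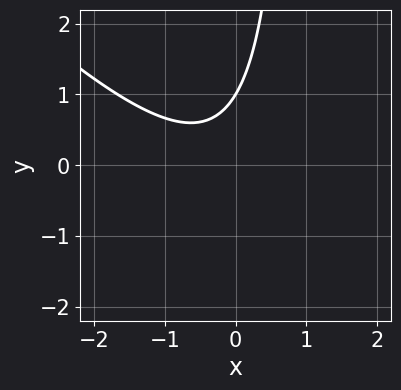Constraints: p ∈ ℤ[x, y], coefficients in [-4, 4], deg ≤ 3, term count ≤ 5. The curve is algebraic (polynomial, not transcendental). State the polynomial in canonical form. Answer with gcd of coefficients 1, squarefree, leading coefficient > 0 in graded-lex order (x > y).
(a) The degree is 2 — a generic line meets the curve in up to 2 points.
(b) Checking where it meets the axes: it meets the y-axis at y = 1 (among the integer gridlines); the curve avoids every integer x-axis point in the box.
(c) Together with the visible shape, these determine p as stated.

3*x^2 + 3*x*y + 2*x - 3*y + 3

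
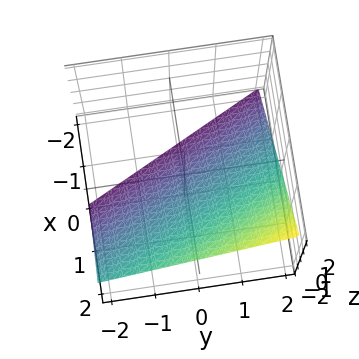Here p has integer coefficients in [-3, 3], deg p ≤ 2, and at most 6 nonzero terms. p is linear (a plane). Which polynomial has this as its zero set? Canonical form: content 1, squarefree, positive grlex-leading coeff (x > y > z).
2*x + y - 2*z - 2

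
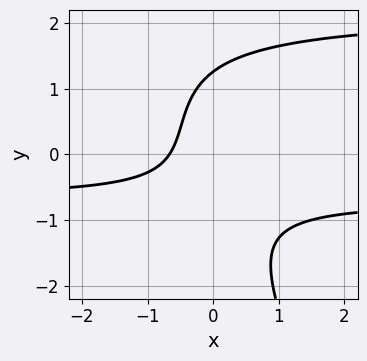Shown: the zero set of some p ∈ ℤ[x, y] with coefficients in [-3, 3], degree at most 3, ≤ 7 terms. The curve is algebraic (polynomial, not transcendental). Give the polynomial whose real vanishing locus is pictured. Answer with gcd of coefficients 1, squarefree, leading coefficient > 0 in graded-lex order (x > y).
2*x*y^2 + y^3 - 3*x*y - 3*x - 2

First, deg p = 3. No degree-2 curve has this shape.
Finally, the integer polynomial consistent with all of this is the stated p.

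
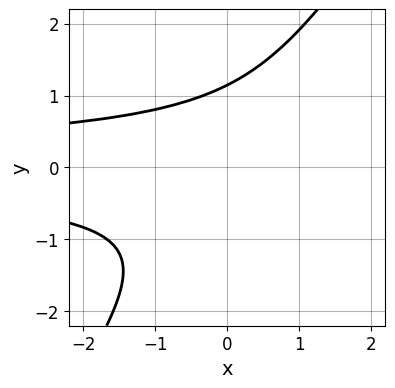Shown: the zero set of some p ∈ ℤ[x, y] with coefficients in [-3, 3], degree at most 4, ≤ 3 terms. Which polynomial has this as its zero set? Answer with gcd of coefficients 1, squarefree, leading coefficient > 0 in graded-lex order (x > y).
3*x*y^2 - 2*y^3 + 3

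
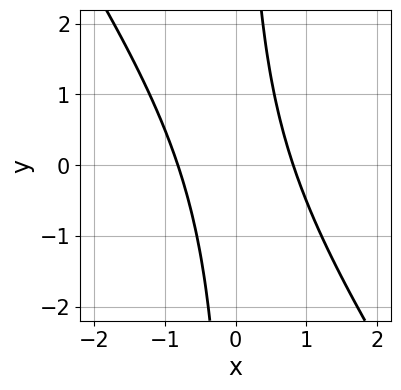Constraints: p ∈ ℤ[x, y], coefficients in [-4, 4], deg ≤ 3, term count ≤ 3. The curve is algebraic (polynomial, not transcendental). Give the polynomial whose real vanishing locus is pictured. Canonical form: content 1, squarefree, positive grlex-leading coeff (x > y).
The degree is 2 — the shape is more complex than any degree-1 curve.
Observable constraints: no y-intercept at any integer in the box.
The integer polynomial consistent with all of this is the stated p.

3*x^2 + 2*x*y - 2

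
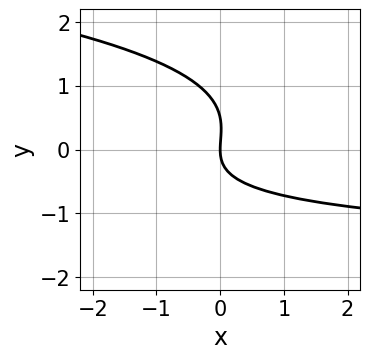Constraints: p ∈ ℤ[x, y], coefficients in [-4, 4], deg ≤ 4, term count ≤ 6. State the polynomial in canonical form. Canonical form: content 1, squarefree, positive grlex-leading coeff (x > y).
2*y^3 + x*y - y^2 + 2*x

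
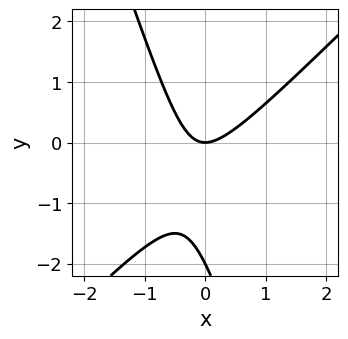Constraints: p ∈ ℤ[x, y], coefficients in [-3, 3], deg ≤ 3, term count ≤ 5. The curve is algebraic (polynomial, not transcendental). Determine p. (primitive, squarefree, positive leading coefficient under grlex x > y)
3*x^2 - 2*x*y - y^2 - 2*y

First, the degree is 2 — no degree-1 curve has this shape.
Then, from the axis intercepts and sections: among the integer gridlines, it crosses the y-axis at y ∈ {-2, 0}; one x-axis crossing is at x = 0.
Finally, together with the visible shape, these determine p as stated.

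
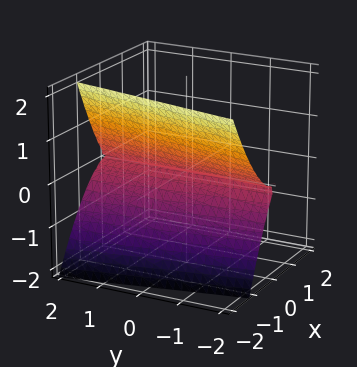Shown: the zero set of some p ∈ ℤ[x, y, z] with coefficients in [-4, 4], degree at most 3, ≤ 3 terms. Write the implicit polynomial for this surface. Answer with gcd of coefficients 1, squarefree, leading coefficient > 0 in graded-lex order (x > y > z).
2*x^3 + x*y*z + 2*z^2

(a) Degree: a generic line meets the surface in up to 3 points, so deg p = 3.
(b) From the visible intercepts: it meets the z-axis at z = 0 (among the integer gridlines); every point of the y-axis in the box is on the surface.
(c) Assembling these constraints gives the stated polynomial.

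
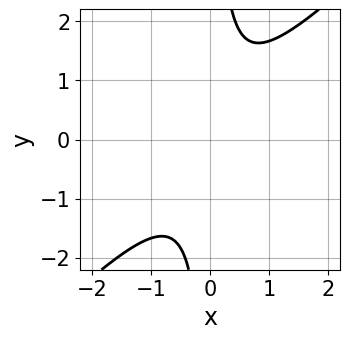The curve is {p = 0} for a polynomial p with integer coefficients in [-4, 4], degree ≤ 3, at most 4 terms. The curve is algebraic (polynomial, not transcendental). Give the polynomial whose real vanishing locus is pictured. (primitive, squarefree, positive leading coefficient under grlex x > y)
3*x^2 - 3*x*y + 2

deg p = 2.
From the axis intercepts and sections: no x-intercept at any integer in the box; the curve avoids every integer y-axis point in the box.
Together with the visible shape, these determine p as stated.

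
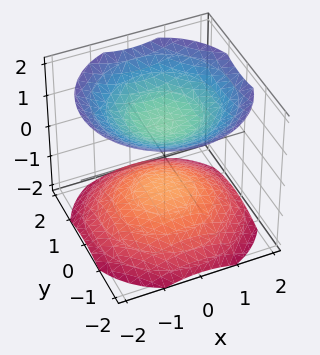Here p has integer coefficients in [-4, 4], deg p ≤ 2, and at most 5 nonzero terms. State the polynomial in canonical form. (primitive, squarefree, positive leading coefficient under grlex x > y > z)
2*x^2 + 2*y^2 - 3*z^2 + 3

The picture has 2 separate pieces.
The degree is 2 — no degree-1 surface has this shape.
Symmetries: the z-axis is an axis of rotation, so x and y enter only as x² + y².
Against the integer gridlines: no x-intercept at any integer in the box; among the integer gridlines, it crosses the z-axis at z ∈ {-1, 1}; the surface avoids every integer y-axis point in the box.
Putting this together gives p.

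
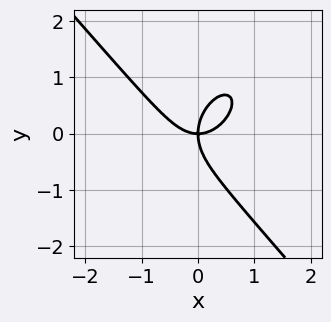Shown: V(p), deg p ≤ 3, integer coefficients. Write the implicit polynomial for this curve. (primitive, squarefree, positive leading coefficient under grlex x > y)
3*x^3 + 2*y^3 - 3*x*y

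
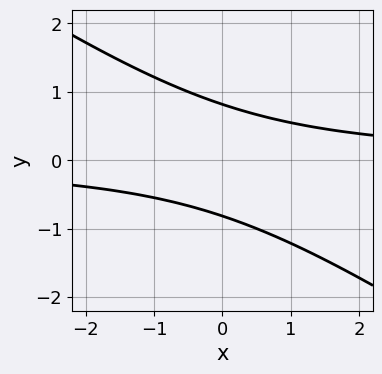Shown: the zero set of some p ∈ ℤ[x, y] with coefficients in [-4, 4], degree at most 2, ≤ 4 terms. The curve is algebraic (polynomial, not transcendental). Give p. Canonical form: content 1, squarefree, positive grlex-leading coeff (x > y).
2*x*y + 3*y^2 - 2

Degree: a generic line meets the curve in up to 2 points, so deg p = 2.
From the axis intercepts and sections: the curve avoids every integer x-axis point in the box.
These observations pin down the coefficients.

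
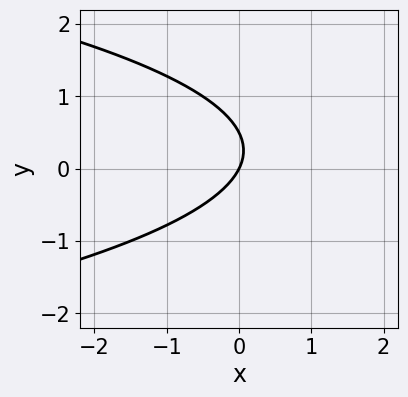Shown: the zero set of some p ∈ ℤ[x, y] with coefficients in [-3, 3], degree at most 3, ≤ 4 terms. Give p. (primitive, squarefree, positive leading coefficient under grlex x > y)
First, the degree is 2 — the shape is more complex than any degree-1 curve.
Next, from the axis intercepts and sections: one y-axis crossing is at y = 0; it crosses the x-axis at the gridline x = 0.
Finally, these observations pin down the coefficients.

2*y^2 + 2*x - y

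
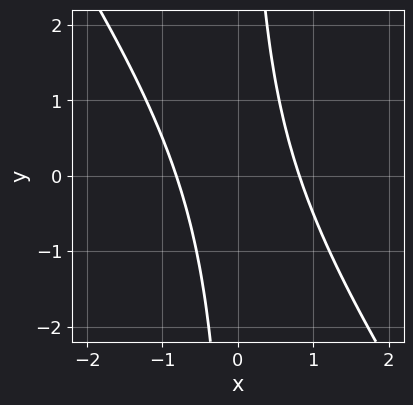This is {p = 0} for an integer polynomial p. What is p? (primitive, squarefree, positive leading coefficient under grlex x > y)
(a) The degree is 2 — the shape is more complex than any degree-1 curve.
(b) Checking where it meets the axes: it misses every integer gridline on the y-axis.
(c) Together with the visible shape, these determine p as stated.

3*x^2 + 2*x*y - 2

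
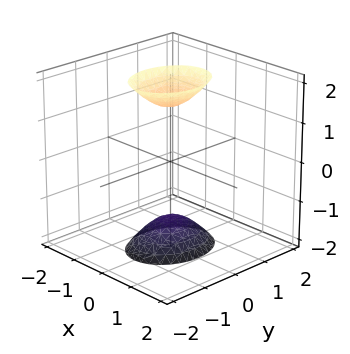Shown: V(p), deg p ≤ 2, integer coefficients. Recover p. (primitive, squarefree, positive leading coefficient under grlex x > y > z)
3*x^2 + 2*y^2 - z^2 + 2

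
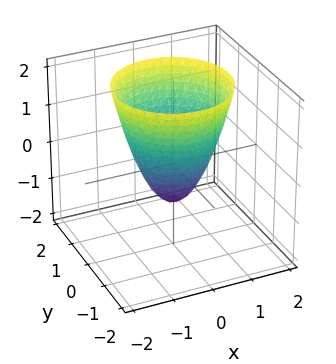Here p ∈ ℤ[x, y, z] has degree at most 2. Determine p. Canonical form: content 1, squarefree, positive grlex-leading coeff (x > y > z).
1. The degree is 2 — a generic line meets the surface in up to 2 points.
2. Symmetries: every cross-section ⟂ z is a circle, so x, y appear only via x² + y².
3. Checking where it meets the axes: a circular section at z = 0 has radius between 0 and 1; it meets the z-axis at z = -1 (among the integer gridlines).
4. Together with the visible shape, these determine p as stated.

3*x^2 + 3*y^2 - 2*z - 2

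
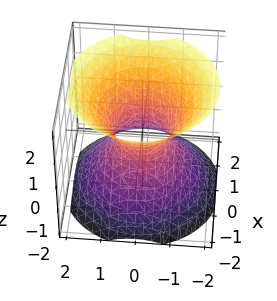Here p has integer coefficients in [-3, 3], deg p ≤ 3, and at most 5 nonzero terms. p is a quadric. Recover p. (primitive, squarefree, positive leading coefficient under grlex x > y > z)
3*x^2 + 3*y^2 - 3*z^2 - 2

deg p = 2.
Symmetries: it's symmetric under z → −z, forcing even powers of z; the z-axis is an axis of rotation, so x and y enter only as x² + y².
Observable constraints: a circular section at z = 0 has radius between 0 and 1; it misses every integer gridline on the z-axis.
Fitting integer coefficients to these (and the overall shape) gives p.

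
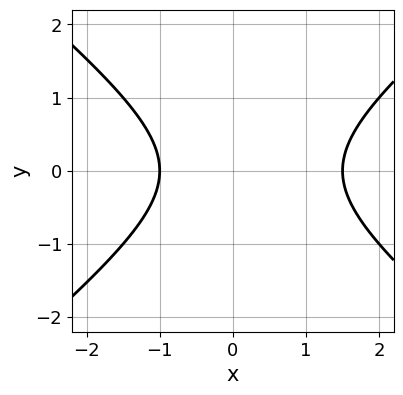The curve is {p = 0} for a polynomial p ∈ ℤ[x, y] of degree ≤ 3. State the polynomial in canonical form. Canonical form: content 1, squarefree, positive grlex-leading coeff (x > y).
First, deg p = 2.
Then, symmetries: the y ↦ −y reflection is a symmetry, so y appears only in even powers.
Then, observable constraints: one x-axis crossing is at x = -1; the curve avoids every integer y-axis point in the box.
Finally, these observations pin down the coefficients.

2*x^2 - 3*y^2 - x - 3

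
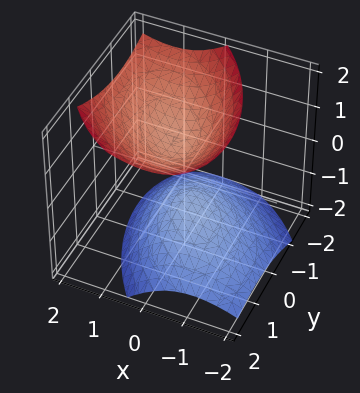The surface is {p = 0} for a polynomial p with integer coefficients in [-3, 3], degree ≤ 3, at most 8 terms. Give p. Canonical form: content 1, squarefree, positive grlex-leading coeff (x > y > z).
3*x^2 + 2*x*y - 2*x*z + 2*y^2 - 3*z^2 + 2

First, the picture has 2 separate pieces. They look like related sheets of one shape, so recover p as a whole.
Next, degree: the shape is more complex than any degree-1 surface, so deg p = 2.
Then, observable constraints: no x-intercept at any integer in the box; no y-intercept at any integer in the box.
Finally, together with the visible shape, these determine p as stated.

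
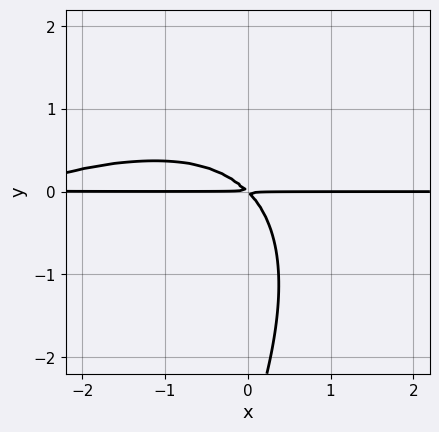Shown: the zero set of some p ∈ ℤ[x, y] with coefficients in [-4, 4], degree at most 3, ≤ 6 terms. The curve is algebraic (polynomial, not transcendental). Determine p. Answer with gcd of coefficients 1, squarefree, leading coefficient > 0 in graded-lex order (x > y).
x^2*y - 2*x*y^2 + y^3 + 3*x*y + 3*y^2

(a) deg p = 3. No degree-2 curve has this shape.
(b) Checking where it meets the axes: the visible x-axis segment lies entirely on the curve.
(c) Solving for integer coefficients yields p as stated.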